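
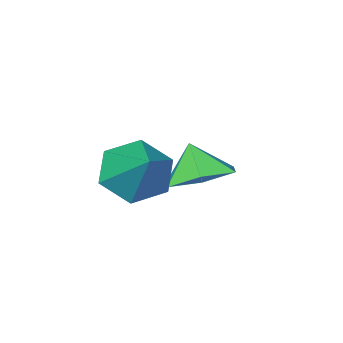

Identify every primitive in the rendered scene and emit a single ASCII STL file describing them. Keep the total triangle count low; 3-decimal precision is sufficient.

solid 
facet normal -0.269 -0.725 -0.634
outer loop
vertex 1.568 0.932 2.501
vertex 1.07 1.616 1.93
vertex 2.053 1.414 1.744
endloop
endfacet
facet normal 0.872 -0.141 0.469
outer loop
vertex 1.568 0.932 2.501
vertex 2.053 1.414 1.744
vertex 1.57 2.964 3.11
endloop
endfacet
facet normal -0.269 -0.724 -0.635
outer loop
vertex 2.053 1.414 1.744
vertex 1.07 1.616 1.93
vertex 1.556 2.098 1.174
endloop
endfacet
facet normal 0.866 0.454 -0.210
outer loop
vertex 2.053 1.414 1.744
vertex 1.556 2.098 1.174
vertex 1.57 2.964 3.11
endloop
endfacet
facet normal -0.268 -0.725 -0.634
outer loop
vertex 1.556 2.098 1.174
vertex 1.07 1.616 1.93
vertex 0.573 2.299 1.359
endloop
endfacet
facet normal 0.109 0.907 -0.407
outer loop
vertex 1.556 2.098 1.174
vertex 0.573 2.299 1.359
vertex 1.57 2.964 3.11
endloop
endfacet
facet normal -0.269 -0.725 -0.634
outer loop
vertex 0.573 2.299 1.359
vertex 1.07 1.616 1.93
vertex 0.088 1.817 2.116
endloop
endfacet
facet normal -0.641 0.764 0.075
outer loop
vertex 0.573 2.299 1.359
vertex 0.088 1.817 2.116
vertex 1.57 2.964 3.11
endloop
endfacet
facet normal -0.269 -0.725 -0.634
outer loop
vertex 0.088 1.817 2.116
vertex 1.07 1.616 1.93
vertex 0.585 1.134 2.687
endloop
endfacet
facet normal -0.635 0.168 0.754
outer loop
vertex 0.088 1.817 2.116
vertex 0.585 1.134 2.687
vertex 1.57 2.964 3.11
endloop
endfacet
facet normal -0.269 -0.725 -0.634
outer loop
vertex 0.585 1.134 2.687
vertex 1.07 1.616 1.93
vertex 1.568 0.932 2.501
endloop
endfacet
facet normal 0.121 -0.285 0.951
outer loop
vertex 0.585 1.134 2.687
vertex 1.568 0.932 2.501
vertex 1.57 2.964 3.11
endloop
endfacet
facet normal -0.021 0.434 -0.901
outer loop
vertex -0.588 2.144 1.212
vertex -1.132 1.329 0.832
vertex -1.638 2.154 1.241
endloop
endfacet
facet normal 0.029 0.438 0.899
outer loop
vertex -0.588 2.144 1.212
vertex -1.638 2.154 1.241
vertex -1.108 0.831 1.868
endloop
endfacet
facet normal -0.020 0.434 -0.901
outer loop
vertex -1.638 2.154 1.241
vertex -1.132 1.329 0.832
vertex -2.181 1.34 0.861
endloop
endfacet
facet normal -0.658 0.090 0.747
outer loop
vertex -1.638 2.154 1.241
vertex -2.181 1.34 0.861
vertex -1.108 0.831 1.868
endloop
endfacet
facet normal -0.020 0.434 -0.901
outer loop
vertex -2.181 1.34 0.861
vertex -1.132 1.329 0.832
vertex -1.675 0.515 0.452
endloop
endfacet
facet normal -0.674 -0.616 0.407
outer loop
vertex -2.181 1.34 0.861
vertex -1.675 0.515 0.452
vertex -1.108 0.831 1.868
endloop
endfacet
facet normal -0.021 0.434 -0.901
outer loop
vertex -1.675 0.515 0.452
vertex -1.132 1.329 0.832
vertex -0.626 0.505 0.423
endloop
endfacet
facet normal -0.003 -0.976 0.219
outer loop
vertex -1.675 0.515 0.452
vertex -0.626 0.505 0.423
vertex -1.108 0.831 1.868
endloop
endfacet
facet normal -0.021 0.434 -0.901
outer loop
vertex -0.626 0.505 0.423
vertex -1.132 1.329 0.832
vertex -0.082 1.319 0.803
endloop
endfacet
facet normal 0.683 -0.629 0.370
outer loop
vertex -0.626 0.505 0.423
vertex -0.082 1.319 0.803
vertex -1.108 0.831 1.868
endloop
endfacet
facet normal -0.021 0.434 -0.901
outer loop
vertex -0.082 1.319 0.803
vertex -1.132 1.329 0.832
vertex -0.588 2.144 1.212
endloop
endfacet
facet normal 0.700 0.077 0.710
outer loop
vertex -0.082 1.319 0.803
vertex -0.588 2.144 1.212
vertex -1.108 0.831 1.868
endloop
endfacet

endsolid


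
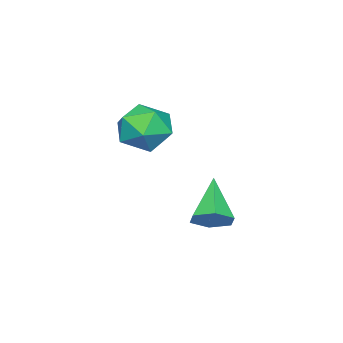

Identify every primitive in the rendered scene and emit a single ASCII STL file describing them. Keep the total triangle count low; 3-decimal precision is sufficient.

solid 
facet normal -0.632 0.769 -0.101
outer loop
vertex 1.464 -2.485 -1.467
vertex 1.31 -2.469 -0.384
vertex 2.109 -1.871 -0.831
endloop
endfacet
facet normal -0.135 0.778 -0.614
outer loop
vertex 1.464 -2.485 -1.467
vertex 2.109 -1.871 -0.831
vertex 2.541 -2.446 -1.655
endloop
endfacet
facet normal -0.175 0.161 -0.971
outer loop
vertex 1.464 -2.485 -1.467
vertex 2.541 -2.446 -1.655
vertex 2.009 -3.4 -1.717
endloop
endfacet
facet normal -0.697 -0.230 -0.679
outer loop
vertex 1.464 -2.485 -1.467
vertex 2.009 -3.4 -1.717
vertex 1.248 -3.414 -0.931
endloop
endfacet
facet normal -0.979 0.146 -0.141
outer loop
vertex 1.464 -2.485 -1.467
vertex 1.248 -3.414 -0.931
vertex 1.31 -2.469 -0.384
endloop
endfacet
facet normal 0.504 0.809 -0.300
outer loop
vertex 2.541 -2.446 -1.655
vertex 2.109 -1.871 -0.831
vertex 3.052 -2.406 -0.689
endloop
endfacet
facet normal -0.299 0.794 0.529
outer loop
vertex 2.109 -1.871 -0.831
vertex 1.31 -2.469 -0.384
vertex 2.291 -2.42 0.097
endloop
endfacet
facet normal -0.860 -0.212 0.464
outer loop
vertex 1.31 -2.469 -0.384
vertex 1.248 -3.414 -0.931
vertex 1.759 -3.374 0.035
endloop
endfacet
facet normal -0.404 -0.820 -0.406
outer loop
vertex 1.248 -3.414 -0.931
vertex 2.009 -3.4 -1.717
vertex 2.191 -3.949 -0.789
endloop
endfacet
facet normal 0.440 -0.188 -0.878
outer loop
vertex 2.009 -3.4 -1.717
vertex 2.541 -2.446 -1.655
vertex 2.99 -3.351 -1.236
endloop
endfacet
facet normal 0.697 0.230 0.679
outer loop
vertex 2.836 -3.335 -0.153
vertex 3.052 -2.406 -0.689
vertex 2.291 -2.42 0.097
endloop
endfacet
facet normal 0.175 -0.161 0.971
outer loop
vertex 2.836 -3.335 -0.153
vertex 2.291 -2.42 0.097
vertex 1.759 -3.374 0.035
endloop
endfacet
facet normal 0.135 -0.778 0.614
outer loop
vertex 2.836 -3.335 -0.153
vertex 1.759 -3.374 0.035
vertex 2.191 -3.949 -0.789
endloop
endfacet
facet normal 0.632 -0.769 0.101
outer loop
vertex 2.836 -3.335 -0.153
vertex 2.191 -3.949 -0.789
vertex 2.99 -3.351 -1.236
endloop
endfacet
facet normal 0.979 -0.146 0.141
outer loop
vertex 2.836 -3.335 -0.153
vertex 2.99 -3.351 -1.236
vertex 3.052 -2.406 -0.689
endloop
endfacet
facet normal 0.404 0.820 0.406
outer loop
vertex 2.291 -2.42 0.097
vertex 3.052 -2.406 -0.689
vertex 2.109 -1.871 -0.831
endloop
endfacet
facet normal -0.440 0.188 0.878
outer loop
vertex 1.759 -3.374 0.035
vertex 2.291 -2.42 0.097
vertex 1.31 -2.469 -0.384
endloop
endfacet
facet normal -0.504 -0.809 0.300
outer loop
vertex 2.191 -3.949 -0.789
vertex 1.759 -3.374 0.035
vertex 1.248 -3.414 -0.931
endloop
endfacet
facet normal 0.299 -0.794 -0.529
outer loop
vertex 2.99 -3.351 -1.236
vertex 2.191 -3.949 -0.789
vertex 2.009 -3.4 -1.717
endloop
endfacet
facet normal 0.860 0.212 -0.464
outer loop
vertex 3.052 -2.406 -0.689
vertex 2.99 -3.351 -1.236
vertex 2.541 -2.446 -1.655
endloop
endfacet
facet normal 0.676 0.360 -0.642
outer loop
vertex 4.433 1.08 -2.731
vertex 4.059 0.755 -3.307
vertex 3.885 1.463 -3.093
endloop
endfacet
facet normal -0.082 0.620 0.780
outer loop
vertex 4.433 1.08 -2.731
vertex 3.885 1.463 -3.093
vertex 2.801 0.085 -2.113
endloop
endfacet
facet normal 0.677 0.360 -0.642
outer loop
vertex 3.885 1.463 -3.093
vertex 4.059 0.755 -3.307
vertex 3.512 1.138 -3.669
endloop
endfacet
facet normal -0.743 0.661 0.108
outer loop
vertex 3.885 1.463 -3.093
vertex 3.512 1.138 -3.669
vertex 2.801 0.085 -2.113
endloop
endfacet
facet normal 0.677 0.360 -0.642
outer loop
vertex 3.512 1.138 -3.669
vertex 4.059 0.755 -3.307
vertex 3.686 0.43 -3.883
endloop
endfacet
facet normal -0.885 -0.079 -0.458
outer loop
vertex 3.512 1.138 -3.669
vertex 3.686 0.43 -3.883
vertex 2.801 0.085 -2.113
endloop
endfacet
facet normal 0.677 0.360 -0.642
outer loop
vertex 3.686 0.43 -3.883
vertex 4.059 0.755 -3.307
vertex 4.233 0.047 -3.521
endloop
endfacet
facet normal -0.369 -0.860 -0.352
outer loop
vertex 3.686 0.43 -3.883
vertex 4.233 0.047 -3.521
vertex 2.801 0.085 -2.113
endloop
endfacet
facet normal 0.676 0.360 -0.642
outer loop
vertex 4.233 0.047 -3.521
vertex 4.059 0.755 -3.307
vertex 4.607 0.372 -2.945
endloop
endfacet
facet normal 0.291 -0.902 0.320
outer loop
vertex 4.233 0.047 -3.521
vertex 4.607 0.372 -2.945
vertex 2.801 0.085 -2.113
endloop
endfacet
facet normal 0.676 0.360 -0.642
outer loop
vertex 4.607 0.372 -2.945
vertex 4.059 0.755 -3.307
vertex 4.433 1.08 -2.731
endloop
endfacet
facet normal 0.434 -0.161 0.886
outer loop
vertex 4.607 0.372 -2.945
vertex 4.433 1.08 -2.731
vertex 2.801 0.085 -2.113
endloop
endfacet

endsolid


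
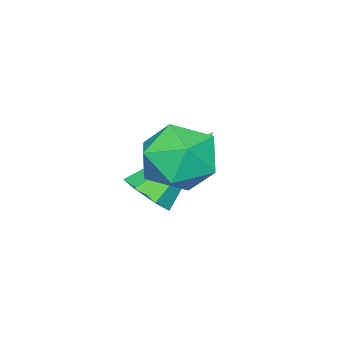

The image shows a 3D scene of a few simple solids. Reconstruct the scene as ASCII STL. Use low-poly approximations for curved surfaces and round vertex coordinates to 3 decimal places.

solid 
facet normal -0.558 0.830 0.019
outer loop
vertex -0.71 3.309 1.733
vertex -1.391 2.856 1.539
vertex -1.183 2.977 2.345
endloop
endfacet
facet normal -0.009 0.882 0.471
outer loop
vertex -0.71 3.309 1.733
vertex -1.183 2.977 2.345
vertex -0.344 2.955 2.403
endloop
endfacet
facet normal 0.594 0.799 0.098
outer loop
vertex -0.71 3.309 1.733
vertex -0.344 2.955 2.403
vertex -0.034 2.819 1.633
endloop
endfacet
facet normal 0.417 0.695 -0.585
outer loop
vertex -0.71 3.309 1.733
vertex -0.034 2.819 1.633
vertex -0.681 2.758 1.099
endloop
endfacet
facet normal -0.295 0.715 -0.635
outer loop
vertex -0.71 3.309 1.733
vertex -0.681 2.758 1.099
vertex -1.391 2.856 1.539
endloop
endfacet
facet normal -0.056 0.342 0.938
outer loop
vertex -0.344 2.955 2.403
vertex -1.183 2.977 2.345
vertex -0.799 2.282 2.621
endloop
endfacet
facet normal -0.944 0.259 0.205
outer loop
vertex -1.183 2.977 2.345
vertex -1.391 2.856 1.539
vertex -1.446 2.221 2.087
endloop
endfacet
facet normal -0.518 0.074 -0.852
outer loop
vertex -1.391 2.856 1.539
vertex -0.681 2.758 1.099
vertex -1.136 2.085 1.317
endloop
endfacet
facet normal 0.634 0.043 -0.773
outer loop
vertex -0.681 2.758 1.099
vertex -0.034 2.819 1.633
vertex -0.297 2.063 1.375
endloop
endfacet
facet normal 0.920 0.208 0.333
outer loop
vertex -0.034 2.819 1.633
vertex -0.344 2.955 2.403
vertex -0.089 2.184 2.181
endloop
endfacet
facet normal -0.417 -0.695 0.585
outer loop
vertex -0.77 1.731 1.987
vertex -0.799 2.282 2.621
vertex -1.446 2.221 2.087
endloop
endfacet
facet normal -0.594 -0.799 -0.098
outer loop
vertex -0.77 1.731 1.987
vertex -1.446 2.221 2.087
vertex -1.136 2.085 1.317
endloop
endfacet
facet normal 0.009 -0.882 -0.471
outer loop
vertex -0.77 1.731 1.987
vertex -1.136 2.085 1.317
vertex -0.297 2.063 1.375
endloop
endfacet
facet normal 0.558 -0.830 -0.019
outer loop
vertex -0.77 1.731 1.987
vertex -0.297 2.063 1.375
vertex -0.089 2.184 2.181
endloop
endfacet
facet normal 0.295 -0.715 0.635
outer loop
vertex -0.77 1.731 1.987
vertex -0.089 2.184 2.181
vertex -0.799 2.282 2.621
endloop
endfacet
facet normal -0.634 -0.043 0.773
outer loop
vertex -1.446 2.221 2.087
vertex -0.799 2.282 2.621
vertex -1.183 2.977 2.345
endloop
endfacet
facet normal -0.920 -0.208 -0.333
outer loop
vertex -1.136 2.085 1.317
vertex -1.446 2.221 2.087
vertex -1.391 2.856 1.539
endloop
endfacet
facet normal 0.056 -0.342 -0.938
outer loop
vertex -0.297 2.063 1.375
vertex -1.136 2.085 1.317
vertex -0.681 2.758 1.099
endloop
endfacet
facet normal 0.944 -0.259 -0.205
outer loop
vertex -0.089 2.184 2.181
vertex -0.297 2.063 1.375
vertex -0.034 2.819 1.633
endloop
endfacet
facet normal 0.518 -0.074 0.852
outer loop
vertex -0.799 2.282 2.621
vertex -0.089 2.184 2.181
vertex -0.344 2.955 2.403
endloop
endfacet
facet normal 0.635 -0.356 -0.685
outer loop
vertex -1.243 1.198 0.327
vertex -1.681 1.177 -0.068
vertex -1.31 1.621 0.045
endloop
endfacet
facet normal 0.570 0.516 0.639
outer loop
vertex -1.243 1.198 0.327
vertex -1.31 1.621 0.045
vertex -2.939 1.883 1.288
endloop
endfacet
facet normal 0.636 -0.357 -0.685
outer loop
vertex -1.31 1.621 0.045
vertex -1.681 1.177 -0.068
vertex -1.656 1.709 -0.322
endloop
endfacet
facet normal 0.196 0.979 0.050
outer loop
vertex -1.31 1.621 0.045
vertex -1.656 1.709 -0.322
vertex -2.939 1.883 1.288
endloop
endfacet
facet normal 0.636 -0.357 -0.684
outer loop
vertex -1.656 1.709 -0.322
vertex -1.681 1.177 -0.068
vertex -2.021 1.396 -0.498
endloop
endfacet
facet normal -0.451 0.775 -0.443
outer loop
vertex -1.656 1.709 -0.322
vertex -2.021 1.396 -0.498
vertex -2.939 1.883 1.288
endloop
endfacet
facet normal 0.635 -0.358 -0.684
outer loop
vertex -2.021 1.396 -0.498
vertex -1.681 1.177 -0.068
vertex -2.131 0.918 -0.35
endloop
endfacet
facet normal -0.881 0.058 -0.469
outer loop
vertex -2.021 1.396 -0.498
vertex -2.131 0.918 -0.35
vertex -2.939 1.883 1.288
endloop
endfacet
facet normal 0.635 -0.357 -0.685
outer loop
vertex -2.131 0.918 -0.35
vertex -1.681 1.177 -0.068
vertex -1.902 0.635 0.01
endloop
endfacet
facet normal -0.773 -0.635 -0.007
outer loop
vertex -2.131 0.918 -0.35
vertex -1.902 0.635 0.01
vertex -2.939 1.883 1.288
endloop
endfacet
facet normal 0.634 -0.357 -0.685
outer loop
vertex -1.902 0.635 0.01
vertex -1.681 1.177 -0.068
vertex -1.507 0.759 0.311
endloop
endfacet
facet normal -0.207 -0.779 0.592
outer loop
vertex -1.902 0.635 0.01
vertex -1.507 0.759 0.311
vertex -2.939 1.883 1.288
endloop
endfacet
facet normal 0.635 -0.357 -0.685
outer loop
vertex -1.507 0.759 0.311
vertex -1.681 1.177 -0.068
vertex -1.243 1.198 0.327
endloop
endfacet
facet normal 0.391 -0.267 0.881
outer loop
vertex -1.507 0.759 0.311
vertex -1.243 1.198 0.327
vertex -2.939 1.883 1.288
endloop
endfacet

endsolid


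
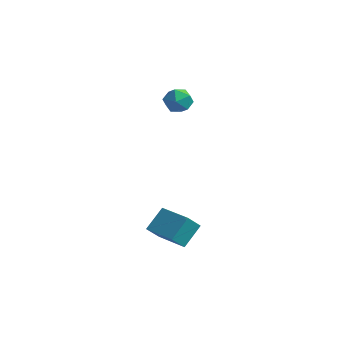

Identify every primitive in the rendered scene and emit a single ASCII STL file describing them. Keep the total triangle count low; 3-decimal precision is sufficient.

solid 
facet normal 0.255 0.339 0.905
outer loop
vertex -1.473 1.639 4.25
vertex -1.577 0.709 4.628
vertex -0.685 1.009 4.264
endloop
endfacet
facet normal 0.570 0.722 0.391
outer loop
vertex -1.473 1.639 4.25
vertex -0.685 1.009 4.264
vertex -0.857 1.585 3.452
endloop
endfacet
facet normal 0.058 0.998 -0.023
outer loop
vertex -1.473 1.639 4.25
vertex -0.857 1.585 3.452
vertex -1.855 1.64 3.316
endloop
endfacet
facet normal -0.572 0.786 0.235
outer loop
vertex -1.473 1.639 4.25
vertex -1.855 1.64 3.316
vertex -2.3 1.099 4.042
endloop
endfacet
facet normal -0.451 0.379 0.808
outer loop
vertex -1.473 1.639 4.25
vertex -2.3 1.099 4.042
vertex -1.577 0.709 4.628
endloop
endfacet
facet normal 0.961 0.277 -0.007
outer loop
vertex -0.857 1.585 3.452
vertex -0.685 1.009 4.264
vertex -0.58 0.621 3.338
endloop
endfacet
facet normal 0.451 -0.343 0.824
outer loop
vertex -0.685 1.009 4.264
vertex -1.577 0.709 4.628
vertex -1.025 0.08 4.064
endloop
endfacet
facet normal -0.691 -0.277 0.668
outer loop
vertex -1.577 0.709 4.628
vertex -2.3 1.099 4.042
vertex -2.023 0.135 3.928
endloop
endfacet
facet normal -0.887 0.381 -0.260
outer loop
vertex -2.3 1.099 4.042
vertex -1.855 1.64 3.316
vertex -2.195 0.711 3.116
endloop
endfacet
facet normal 0.132 0.724 -0.678
outer loop
vertex -1.855 1.64 3.316
vertex -0.857 1.585 3.452
vertex -1.303 1.011 2.752
endloop
endfacet
facet normal 0.572 -0.786 -0.235
outer loop
vertex -1.407 0.081 3.13
vertex -0.58 0.621 3.338
vertex -1.025 0.08 4.064
endloop
endfacet
facet normal -0.058 -0.998 0.023
outer loop
vertex -1.407 0.081 3.13
vertex -1.025 0.08 4.064
vertex -2.023 0.135 3.928
endloop
endfacet
facet normal -0.570 -0.722 -0.391
outer loop
vertex -1.407 0.081 3.13
vertex -2.023 0.135 3.928
vertex -2.195 0.711 3.116
endloop
endfacet
facet normal -0.255 -0.339 -0.905
outer loop
vertex -1.407 0.081 3.13
vertex -2.195 0.711 3.116
vertex -1.303 1.011 2.752
endloop
endfacet
facet normal 0.451 -0.379 -0.808
outer loop
vertex -1.407 0.081 3.13
vertex -1.303 1.011 2.752
vertex -0.58 0.621 3.338
endloop
endfacet
facet normal 0.887 -0.381 0.260
outer loop
vertex -1.025 0.08 4.064
vertex -0.58 0.621 3.338
vertex -0.685 1.009 4.264
endloop
endfacet
facet normal -0.132 -0.724 0.678
outer loop
vertex -2.023 0.135 3.928
vertex -1.025 0.08 4.064
vertex -1.577 0.709 4.628
endloop
endfacet
facet normal -0.961 -0.277 0.007
outer loop
vertex -2.195 0.711 3.116
vertex -2.023 0.135 3.928
vertex -2.3 1.099 4.042
endloop
endfacet
facet normal -0.451 0.343 -0.824
outer loop
vertex -1.303 1.011 2.752
vertex -2.195 0.711 3.116
vertex -1.855 1.64 3.316
endloop
endfacet
facet normal 0.691 0.277 -0.668
outer loop
vertex -0.58 0.621 3.338
vertex -1.303 1.011 2.752
vertex -0.857 1.585 3.452
endloop
endfacet
facet normal -0.974 0.211 -0.087
outer loop
vertex 0.145 -4.39 -3.955
vertex 0.322 -3.093 -2.794
vertex 0.415 -3.548 -4.936
endloop
endfacet
facet normal -0.101 -0.741 -0.664
outer loop
vertex 2.538 -4.007 -4.746
vertex 0.145 -4.39 -3.955
vertex 0.415 -3.548 -4.936
endloop
endfacet
facet normal -0.974 0.211 -0.087
outer loop
vertex 0.415 -3.548 -4.936
vertex 0.322 -3.093 -2.794
vertex 0.592 -2.251 -3.774
endloop
endfacet
facet normal 0.204 0.638 -0.743
outer loop
vertex 0.592 -2.251 -3.774
vertex 2.538 -4.007 -4.746
vertex 0.415 -3.548 -4.936
endloop
endfacet
facet normal -0.204 -0.637 0.743
outer loop
vertex 0.145 -4.39 -3.955
vertex 2.445 -3.552 -2.604
vertex 0.322 -3.093 -2.794
endloop
endfacet
facet normal -0.101 -0.741 -0.664
outer loop
vertex 2.268 -4.849 -3.766
vertex 0.145 -4.39 -3.955
vertex 2.538 -4.007 -4.746
endloop
endfacet
facet normal -0.204 -0.638 0.743
outer loop
vertex 2.268 -4.849 -3.766
vertex 2.445 -3.552 -2.604
vertex 0.145 -4.39 -3.955
endloop
endfacet
facet normal 0.101 0.741 0.664
outer loop
vertex 0.322 -3.093 -2.794
vertex 2.445 -3.552 -2.604
vertex 0.592 -2.251 -3.774
endloop
endfacet
facet normal 0.204 0.637 -0.743
outer loop
vertex 2.715 -2.71 -3.585
vertex 2.538 -4.007 -4.746
vertex 0.592 -2.251 -3.774
endloop
endfacet
facet normal 0.101 0.741 0.664
outer loop
vertex 0.592 -2.251 -3.774
vertex 2.445 -3.552 -2.604
vertex 2.715 -2.71 -3.585
endloop
endfacet
facet normal 0.974 -0.211 0.087
outer loop
vertex 2.715 -2.71 -3.585
vertex 2.268 -4.849 -3.766
vertex 2.538 -4.007 -4.746
endloop
endfacet
facet normal 0.974 -0.211 0.087
outer loop
vertex 2.445 -3.552 -2.604
vertex 2.268 -4.849 -3.766
vertex 2.715 -2.71 -3.585
endloop
endfacet

endsolid


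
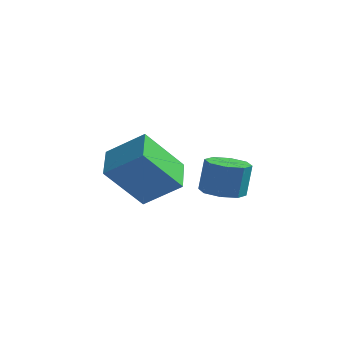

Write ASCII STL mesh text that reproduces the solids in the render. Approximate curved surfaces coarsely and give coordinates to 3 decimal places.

solid 
facet normal -0.056 -0.239 -0.970
outer loop
vertex -1.15 1.994 -0.08
vertex -1.888 2.37 -0.13
vertex -1.099 2.608 -0.234
endloop
endfacet
facet normal 0.995 -0.092 -0.036
outer loop
vertex -1.15 1.994 -0.08
vertex -1.099 2.608 -0.234
vertex -1.074 2.313 1.219
endloop
endfacet
facet normal 0.995 -0.090 -0.035
outer loop
vertex -1.074 2.313 1.219
vertex -1.099 2.608 -0.234
vertex -1.024 2.927 1.066
endloop
endfacet
facet normal 0.057 0.237 0.970
outer loop
vertex -1.074 2.313 1.219
vertex -1.024 2.927 1.066
vertex -1.812 2.69 1.17
endloop
endfacet
facet normal -0.056 -0.238 -0.970
outer loop
vertex -1.099 2.608 -0.234
vertex -1.888 2.37 -0.13
vertex -1.511 3.083 -0.327
endloop
endfacet
facet normal 0.759 0.620 -0.196
outer loop
vertex -1.099 2.608 -0.234
vertex -1.511 3.083 -0.327
vertex -1.024 2.927 1.066
endloop
endfacet
facet normal 0.760 0.619 -0.196
outer loop
vertex -1.024 2.927 1.066
vertex -1.511 3.083 -0.327
vertex -1.435 3.402 0.973
endloop
endfacet
facet normal 0.056 0.238 0.970
outer loop
vertex -1.024 2.927 1.066
vertex -1.435 3.402 0.973
vertex -1.812 2.69 1.17
endloop
endfacet
facet normal -0.057 -0.238 -0.970
outer loop
vertex -1.511 3.083 -0.327
vertex -1.888 2.37 -0.13
vertex -2.143 3.141 -0.304
endloop
endfacet
facet normal 0.080 0.967 -0.242
outer loop
vertex -1.511 3.083 -0.327
vertex -2.143 3.141 -0.304
vertex -1.435 3.402 0.973
endloop
endfacet
facet normal 0.080 0.967 -0.242
outer loop
vertex -1.435 3.402 0.973
vertex -2.143 3.141 -0.304
vertex -2.067 3.46 0.995
endloop
endfacet
facet normal 0.056 0.239 0.969
outer loop
vertex -1.435 3.402 0.973
vertex -2.067 3.46 0.995
vertex -1.812 2.69 1.17
endloop
endfacet
facet normal -0.057 -0.238 -0.970
outer loop
vertex -2.143 3.141 -0.304
vertex -1.888 2.37 -0.13
vertex -2.626 2.747 -0.179
endloop
endfacet
facet normal -0.648 0.748 -0.146
outer loop
vertex -2.143 3.141 -0.304
vertex -2.626 2.747 -0.179
vertex -2.067 3.46 0.995
endloop
endfacet
facet normal -0.648 0.748 -0.146
outer loop
vertex -2.067 3.46 0.995
vertex -2.626 2.747 -0.179
vertex -2.55 3.066 1.12
endloop
endfacet
facet normal 0.056 0.239 0.969
outer loop
vertex -2.067 3.46 0.995
vertex -2.55 3.066 1.12
vertex -1.812 2.69 1.17
endloop
endfacet
facet normal -0.057 -0.237 -0.970
outer loop
vertex -2.626 2.747 -0.179
vertex -1.888 2.37 -0.13
vertex -2.676 2.133 -0.026
endloop
endfacet
facet normal -0.995 0.090 0.036
outer loop
vertex -2.626 2.747 -0.179
vertex -2.676 2.133 -0.026
vertex -2.55 3.066 1.12
endloop
endfacet
facet normal -0.995 0.091 0.035
outer loop
vertex -2.55 3.066 1.12
vertex -2.676 2.133 -0.026
vertex -2.601 2.452 1.274
endloop
endfacet
facet normal 0.056 0.239 0.970
outer loop
vertex -2.55 3.066 1.12
vertex -2.601 2.452 1.274
vertex -1.812 2.69 1.17
endloop
endfacet
facet normal -0.056 -0.238 -0.970
outer loop
vertex -2.676 2.133 -0.026
vertex -1.888 2.37 -0.13
vertex -2.265 1.658 0.067
endloop
endfacet
facet normal -0.760 -0.619 0.196
outer loop
vertex -2.676 2.133 -0.026
vertex -2.265 1.658 0.067
vertex -2.601 2.452 1.274
endloop
endfacet
facet normal -0.759 -0.620 0.197
outer loop
vertex -2.601 2.452 1.274
vertex -2.265 1.658 0.067
vertex -2.189 1.977 1.367
endloop
endfacet
facet normal 0.056 0.238 0.970
outer loop
vertex -2.601 2.452 1.274
vertex -2.189 1.977 1.367
vertex -1.812 2.69 1.17
endloop
endfacet
facet normal -0.056 -0.239 -0.969
outer loop
vertex -2.265 1.658 0.067
vertex -1.888 2.37 -0.13
vertex -1.633 1.6 0.045
endloop
endfacet
facet normal -0.080 -0.967 0.242
outer loop
vertex -2.265 1.658 0.067
vertex -1.633 1.6 0.045
vertex -2.189 1.977 1.367
endloop
endfacet
facet normal -0.080 -0.967 0.242
outer loop
vertex -2.189 1.977 1.367
vertex -1.633 1.6 0.045
vertex -1.557 1.919 1.344
endloop
endfacet
facet normal 0.057 0.238 0.970
outer loop
vertex -2.189 1.977 1.367
vertex -1.557 1.919 1.344
vertex -1.812 2.69 1.17
endloop
endfacet
facet normal -0.056 -0.239 -0.969
outer loop
vertex -1.633 1.6 0.045
vertex -1.888 2.37 -0.13
vertex -1.15 1.994 -0.08
endloop
endfacet
facet normal 0.648 -0.748 0.146
outer loop
vertex -1.633 1.6 0.045
vertex -1.15 1.994 -0.08
vertex -1.557 1.919 1.344
endloop
endfacet
facet normal 0.648 -0.748 0.146
outer loop
vertex -1.557 1.919 1.344
vertex -1.15 1.994 -0.08
vertex -1.074 2.313 1.219
endloop
endfacet
facet normal 0.057 0.238 0.970
outer loop
vertex -1.557 1.919 1.344
vertex -1.074 2.313 1.219
vertex -1.812 2.69 1.17
endloop
endfacet
facet normal -0.481 -0.419 0.770
outer loop
vertex -2.83 -1.829 3.256
vertex -3.361 -0.591 3.598
vertex -4.115 -2.116 2.297
endloop
endfacet
facet normal 0.382 -0.891 -0.246
outer loop
vertex -3.119 -1.249 0.702
vertex -2.83 -1.829 3.256
vertex -4.115 -2.116 2.297
endloop
endfacet
facet normal -0.481 -0.419 0.770
outer loop
vertex -4.115 -2.116 2.297
vertex -3.361 -0.591 3.598
vertex -4.647 -0.878 2.638
endloop
endfacet
facet normal -0.789 -0.177 -0.589
outer loop
vertex -4.647 -0.878 2.638
vertex -3.119 -1.249 0.702
vertex -4.115 -2.116 2.297
endloop
endfacet
facet normal 0.789 0.176 0.588
outer loop
vertex -2.83 -1.829 3.256
vertex -2.365 0.276 2.003
vertex -3.361 -0.591 3.598
endloop
endfacet
facet normal 0.382 -0.891 -0.246
outer loop
vertex -1.833 -0.962 1.662
vertex -2.83 -1.829 3.256
vertex -3.119 -1.249 0.702
endloop
endfacet
facet normal 0.788 0.177 0.589
outer loop
vertex -1.833 -0.962 1.662
vertex -2.365 0.276 2.003
vertex -2.83 -1.829 3.256
endloop
endfacet
facet normal -0.382 0.891 0.246
outer loop
vertex -3.361 -0.591 3.598
vertex -2.365 0.276 2.003
vertex -4.647 -0.878 2.638
endloop
endfacet
facet normal -0.789 -0.176 -0.589
outer loop
vertex -3.65 -0.011 1.044
vertex -3.119 -1.249 0.702
vertex -4.647 -0.878 2.638
endloop
endfacet
facet normal -0.382 0.891 0.246
outer loop
vertex -4.647 -0.878 2.638
vertex -2.365 0.276 2.003
vertex -3.65 -0.011 1.044
endloop
endfacet
facet normal 0.481 0.419 -0.770
outer loop
vertex -3.65 -0.011 1.044
vertex -1.833 -0.962 1.662
vertex -3.119 -1.249 0.702
endloop
endfacet
facet normal 0.481 0.419 -0.770
outer loop
vertex -2.365 0.276 2.003
vertex -1.833 -0.962 1.662
vertex -3.65 -0.011 1.044
endloop
endfacet

endsolid


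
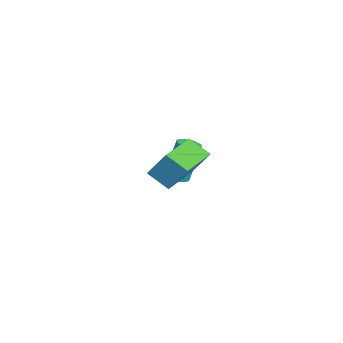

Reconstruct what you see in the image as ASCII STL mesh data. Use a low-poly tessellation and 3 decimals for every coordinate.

solid 
facet normal 0.100 -0.287 -0.953
outer loop
vertex -0.084 3.045 -3.82
vertex -0.342 2.617 -3.718
vertex -0.468 3.087 -3.873
endloop
endfacet
facet normal 0.142 0.952 -0.272
outer loop
vertex -0.084 3.045 -3.82
vertex -0.468 3.087 -3.873
vertex -0.259 3.55 -2.143
endloop
endfacet
facet normal 0.141 0.952 -0.272
outer loop
vertex -0.259 3.55 -2.143
vertex -0.468 3.087 -3.873
vertex -0.644 3.592 -2.196
endloop
endfacet
facet normal -0.100 0.286 0.953
outer loop
vertex -0.259 3.55 -2.143
vertex -0.644 3.592 -2.196
vertex -0.518 3.123 -2.042
endloop
endfacet
facet normal 0.099 -0.288 -0.953
outer loop
vertex -0.468 3.087 -3.873
vertex -0.342 2.617 -3.718
vertex -0.779 2.854 -3.835
endloop
endfacet
facet normal -0.596 0.749 -0.288
outer loop
vertex -0.468 3.087 -3.873
vertex -0.779 2.854 -3.835
vertex -0.644 3.592 -2.196
endloop
endfacet
facet normal -0.598 0.748 -0.288
outer loop
vertex -0.644 3.592 -2.196
vertex -0.779 2.854 -3.835
vertex -0.954 3.359 -2.158
endloop
endfacet
facet normal -0.098 0.286 0.953
outer loop
vertex -0.644 3.592 -2.196
vertex -0.954 3.359 -2.158
vertex -0.518 3.123 -2.042
endloop
endfacet
facet normal 0.100 -0.286 -0.953
outer loop
vertex -0.779 2.854 -3.835
vertex -0.342 2.617 -3.718
vertex -0.834 2.482 -3.729
endloop
endfacet
facet normal -0.985 0.107 -0.135
outer loop
vertex -0.779 2.854 -3.835
vertex -0.834 2.482 -3.729
vertex -0.954 3.359 -2.158
endloop
endfacet
facet normal -0.985 0.107 -0.135
outer loop
vertex -0.954 3.359 -2.158
vertex -0.834 2.482 -3.729
vertex -1.009 2.987 -2.052
endloop
endfacet
facet normal -0.099 0.286 0.953
outer loop
vertex -0.954 3.359 -2.158
vertex -1.009 2.987 -2.052
vertex -0.518 3.123 -2.042
endloop
endfacet
facet normal 0.100 -0.286 -0.953
outer loop
vertex -0.834 2.482 -3.729
vertex -0.342 2.617 -3.718
vertex -0.601 2.19 -3.617
endloop
endfacet
facet normal -0.796 -0.598 0.097
outer loop
vertex -0.834 2.482 -3.729
vertex -0.601 2.19 -3.617
vertex -1.009 2.987 -2.052
endloop
endfacet
facet normal -0.796 -0.598 0.097
outer loop
vertex -1.009 2.987 -2.052
vertex -0.601 2.19 -3.617
vertex -0.776 2.695 -1.94
endloop
endfacet
facet normal -0.099 0.287 0.953
outer loop
vertex -1.009 2.987 -2.052
vertex -0.776 2.695 -1.94
vertex -0.518 3.123 -2.042
endloop
endfacet
facet normal 0.100 -0.286 -0.953
outer loop
vertex -0.601 2.19 -3.617
vertex -0.342 2.617 -3.718
vertex -0.216 2.148 -3.564
endloop
endfacet
facet normal -0.141 -0.952 0.272
outer loop
vertex -0.601 2.19 -3.617
vertex -0.216 2.148 -3.564
vertex -0.776 2.695 -1.94
endloop
endfacet
facet normal -0.142 -0.952 0.272
outer loop
vertex -0.776 2.695 -1.94
vertex -0.216 2.148 -3.564
vertex -0.392 2.653 -1.887
endloop
endfacet
facet normal -0.100 0.287 0.953
outer loop
vertex -0.776 2.695 -1.94
vertex -0.392 2.653 -1.887
vertex -0.518 3.123 -2.042
endloop
endfacet
facet normal 0.098 -0.286 -0.953
outer loop
vertex -0.216 2.148 -3.564
vertex -0.342 2.617 -3.718
vertex 0.094 2.381 -3.602
endloop
endfacet
facet normal 0.598 -0.748 0.288
outer loop
vertex -0.216 2.148 -3.564
vertex 0.094 2.381 -3.602
vertex -0.392 2.653 -1.887
endloop
endfacet
facet normal 0.596 -0.749 0.288
outer loop
vertex -0.392 2.653 -1.887
vertex 0.094 2.381 -3.602
vertex -0.081 2.886 -1.925
endloop
endfacet
facet normal -0.099 0.288 0.953
outer loop
vertex -0.392 2.653 -1.887
vertex -0.081 2.886 -1.925
vertex -0.518 3.123 -2.042
endloop
endfacet
facet normal 0.099 -0.286 -0.953
outer loop
vertex 0.094 2.381 -3.602
vertex -0.342 2.617 -3.718
vertex 0.149 2.753 -3.708
endloop
endfacet
facet normal 0.985 -0.107 0.135
outer loop
vertex 0.094 2.381 -3.602
vertex 0.149 2.753 -3.708
vertex -0.081 2.886 -1.925
endloop
endfacet
facet normal 0.985 -0.107 0.135
outer loop
vertex -0.081 2.886 -1.925
vertex 0.149 2.753 -3.708
vertex -0.026 3.258 -2.031
endloop
endfacet
facet normal -0.100 0.286 0.953
outer loop
vertex -0.081 2.886 -1.925
vertex -0.026 3.258 -2.031
vertex -0.518 3.123 -2.042
endloop
endfacet
facet normal 0.099 -0.287 -0.953
outer loop
vertex 0.149 2.753 -3.708
vertex -0.342 2.617 -3.718
vertex -0.084 3.045 -3.82
endloop
endfacet
facet normal 0.796 0.598 -0.097
outer loop
vertex 0.149 2.753 -3.708
vertex -0.084 3.045 -3.82
vertex -0.026 3.258 -2.031
endloop
endfacet
facet normal 0.796 0.598 -0.097
outer loop
vertex -0.026 3.258 -2.031
vertex -0.084 3.045 -3.82
vertex -0.259 3.55 -2.143
endloop
endfacet
facet normal -0.100 0.286 0.953
outer loop
vertex -0.026 3.258 -2.031
vertex -0.259 3.55 -2.143
vertex -0.518 3.123 -2.042
endloop
endfacet
facet normal -0.834 0.546 -0.084
outer loop
vertex 2.614 1.994 -0.825
vertex 2.912 2.607 0.198
vertex 3.115 2.674 -1.379
endloop
endfacet
facet normal -0.242 -0.499 -0.832
outer loop
vertex 4.708 1.633 -1.218
vertex 2.614 1.994 -0.825
vertex 3.115 2.674 -1.379
endloop
endfacet
facet normal -0.834 0.545 -0.084
outer loop
vertex 3.115 2.674 -1.379
vertex 2.912 2.607 0.198
vertex 3.413 3.288 -0.355
endloop
endfacet
facet normal 0.496 0.674 -0.548
outer loop
vertex 3.413 3.288 -0.355
vertex 4.708 1.633 -1.218
vertex 3.115 2.674 -1.379
endloop
endfacet
facet normal -0.496 -0.674 0.548
outer loop
vertex 2.614 1.994 -0.825
vertex 4.505 1.566 0.359
vertex 2.912 2.607 0.198
endloop
endfacet
facet normal -0.242 -0.498 -0.833
outer loop
vertex 4.207 0.952 -0.665
vertex 2.614 1.994 -0.825
vertex 4.708 1.633 -1.218
endloop
endfacet
facet normal -0.496 -0.674 0.548
outer loop
vertex 4.207 0.952 -0.665
vertex 4.505 1.566 0.359
vertex 2.614 1.994 -0.825
endloop
endfacet
facet normal 0.242 0.498 0.833
outer loop
vertex 2.912 2.607 0.198
vertex 4.505 1.566 0.359
vertex 3.413 3.288 -0.355
endloop
endfacet
facet normal 0.496 0.674 -0.548
outer loop
vertex 5.006 2.246 -0.195
vertex 4.708 1.633 -1.218
vertex 3.413 3.288 -0.355
endloop
endfacet
facet normal 0.243 0.499 0.832
outer loop
vertex 3.413 3.288 -0.355
vertex 4.505 1.566 0.359
vertex 5.006 2.246 -0.195
endloop
endfacet
facet normal 0.834 -0.545 0.084
outer loop
vertex 5.006 2.246 -0.195
vertex 4.207 0.952 -0.665
vertex 4.708 1.633 -1.218
endloop
endfacet
facet normal 0.834 -0.546 0.084
outer loop
vertex 4.505 1.566 0.359
vertex 4.207 0.952 -0.665
vertex 5.006 2.246 -0.195
endloop
endfacet

endsolid


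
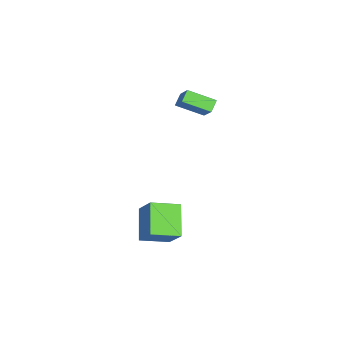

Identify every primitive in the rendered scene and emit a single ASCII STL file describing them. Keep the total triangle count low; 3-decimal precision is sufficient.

solid 
facet normal -0.752 0.233 0.617
outer loop
vertex -3.996 -0.901 1.986
vertex -3.03 -0.391 2.97
vertex -4.091 0.598 1.303
endloop
endfacet
facet normal -0.657 -0.347 -0.669
outer loop
vertex -3.49 0.411 0.81
vertex -3.996 -0.901 1.986
vertex -4.091 0.598 1.303
endloop
endfacet
facet normal -0.752 0.233 0.617
outer loop
vertex -4.091 0.598 1.303
vertex -3.03 -0.391 2.97
vertex -3.125 1.108 2.287
endloop
endfacet
facet normal -0.057 0.908 -0.414
outer loop
vertex -3.125 1.108 2.287
vertex -3.49 0.411 0.81
vertex -4.091 0.598 1.303
endloop
endfacet
facet normal 0.057 -0.908 0.414
outer loop
vertex -3.996 -0.901 1.986
vertex -2.429 -0.578 2.477
vertex -3.03 -0.391 2.97
endloop
endfacet
facet normal -0.657 -0.347 -0.669
outer loop
vertex -3.395 -1.088 1.493
vertex -3.996 -0.901 1.986
vertex -3.49 0.411 0.81
endloop
endfacet
facet normal 0.057 -0.908 0.414
outer loop
vertex -3.395 -1.088 1.493
vertex -2.429 -0.578 2.477
vertex -3.996 -0.901 1.986
endloop
endfacet
facet normal 0.657 0.347 0.669
outer loop
vertex -3.03 -0.391 2.97
vertex -2.429 -0.578 2.477
vertex -3.125 1.108 2.287
endloop
endfacet
facet normal -0.057 0.908 -0.414
outer loop
vertex -2.524 0.921 1.794
vertex -3.49 0.411 0.81
vertex -3.125 1.108 2.287
endloop
endfacet
facet normal 0.657 0.347 0.669
outer loop
vertex -3.125 1.108 2.287
vertex -2.429 -0.578 2.477
vertex -2.524 0.921 1.794
endloop
endfacet
facet normal 0.752 -0.233 -0.617
outer loop
vertex -2.524 0.921 1.794
vertex -3.395 -1.088 1.493
vertex -3.49 0.411 0.81
endloop
endfacet
facet normal 0.752 -0.233 -0.617
outer loop
vertex -2.429 -0.578 2.477
vertex -3.395 -1.088 1.493
vertex -2.524 0.921 1.794
endloop
endfacet
facet normal -0.528 -0.426 -0.734
outer loop
vertex 1.92 -2.062 -2.75
vertex 1.338 -0.629 -3.163
vertex 3.409 -1.808 -3.968
endloop
endfacet
facet normal 0.364 -0.895 0.258
outer loop
vertex 4.322 -1.071 -2.697
vertex 1.92 -2.062 -2.75
vertex 3.409 -1.808 -3.968
endloop
endfacet
facet normal -0.528 -0.426 -0.734
outer loop
vertex 3.409 -1.808 -3.968
vertex 1.338 -0.629 -3.163
vertex 2.827 -0.376 -4.381
endloop
endfacet
facet normal 0.768 0.131 -0.627
outer loop
vertex 2.827 -0.376 -4.381
vertex 4.322 -1.071 -2.697
vertex 3.409 -1.808 -3.968
endloop
endfacet
facet normal -0.768 -0.131 0.627
outer loop
vertex 1.92 -2.062 -2.75
vertex 2.251 0.108 -1.892
vertex 1.338 -0.629 -3.163
endloop
endfacet
facet normal 0.364 -0.895 0.259
outer loop
vertex 2.833 -1.324 -1.479
vertex 1.92 -2.062 -2.75
vertex 4.322 -1.071 -2.697
endloop
endfacet
facet normal -0.768 -0.131 0.627
outer loop
vertex 2.833 -1.324 -1.479
vertex 2.251 0.108 -1.892
vertex 1.92 -2.062 -2.75
endloop
endfacet
facet normal -0.363 0.895 -0.258
outer loop
vertex 1.338 -0.629 -3.163
vertex 2.251 0.108 -1.892
vertex 2.827 -0.376 -4.381
endloop
endfacet
facet normal 0.768 0.131 -0.627
outer loop
vertex 3.74 0.362 -3.11
vertex 4.322 -1.071 -2.697
vertex 2.827 -0.376 -4.381
endloop
endfacet
facet normal -0.364 0.895 -0.258
outer loop
vertex 2.827 -0.376 -4.381
vertex 2.251 0.108 -1.892
vertex 3.74 0.362 -3.11
endloop
endfacet
facet normal 0.528 0.426 0.734
outer loop
vertex 3.74 0.362 -3.11
vertex 2.833 -1.324 -1.479
vertex 4.322 -1.071 -2.697
endloop
endfacet
facet normal 0.528 0.426 0.734
outer loop
vertex 2.251 0.108 -1.892
vertex 2.833 -1.324 -1.479
vertex 3.74 0.362 -3.11
endloop
endfacet

endsolid


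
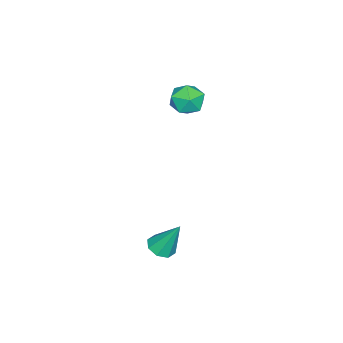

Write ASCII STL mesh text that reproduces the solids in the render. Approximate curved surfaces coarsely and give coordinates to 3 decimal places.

solid 
facet normal 0.130 0.513 0.848
outer loop
vertex -4.129 1.567 2.044
vertex -3.963 0.75 2.513
vertex -3.237 1.227 2.113
endloop
endfacet
facet normal 0.322 0.903 0.283
outer loop
vertex -4.129 1.567 2.044
vertex -3.237 1.227 2.113
vertex -3.545 1.596 1.286
endloop
endfacet
facet normal -0.243 0.958 -0.150
outer loop
vertex -4.129 1.567 2.044
vertex -3.545 1.596 1.286
vertex -4.462 1.346 1.174
endloop
endfacet
facet normal -0.784 0.603 0.147
outer loop
vertex -4.129 1.567 2.044
vertex -4.462 1.346 1.174
vertex -4.721 0.824 1.933
endloop
endfacet
facet normal -0.554 0.327 0.766
outer loop
vertex -4.129 1.567 2.044
vertex -4.721 0.824 1.933
vertex -3.963 0.75 2.513
endloop
endfacet
facet normal 0.834 0.548 -0.066
outer loop
vertex -3.545 1.596 1.286
vertex -3.237 1.227 2.113
vertex -3.019 0.796 1.287
endloop
endfacet
facet normal 0.522 -0.082 0.849
outer loop
vertex -3.237 1.227 2.113
vertex -3.963 0.75 2.513
vertex -3.278 0.274 2.046
endloop
endfacet
facet normal -0.585 -0.383 0.715
outer loop
vertex -3.963 0.75 2.513
vertex -4.721 0.824 1.933
vertex -4.195 0.024 1.934
endloop
endfacet
facet normal -0.957 0.061 -0.284
outer loop
vertex -4.721 0.824 1.933
vertex -4.462 1.346 1.174
vertex -4.503 0.393 1.107
endloop
endfacet
facet normal -0.080 0.637 -0.767
outer loop
vertex -4.462 1.346 1.174
vertex -3.545 1.596 1.286
vertex -3.777 0.87 0.707
endloop
endfacet
facet normal 0.784 -0.603 -0.147
outer loop
vertex -3.611 0.053 1.176
vertex -3.019 0.796 1.287
vertex -3.278 0.274 2.046
endloop
endfacet
facet normal 0.243 -0.958 0.150
outer loop
vertex -3.611 0.053 1.176
vertex -3.278 0.274 2.046
vertex -4.195 0.024 1.934
endloop
endfacet
facet normal -0.322 -0.903 -0.283
outer loop
vertex -3.611 0.053 1.176
vertex -4.195 0.024 1.934
vertex -4.503 0.393 1.107
endloop
endfacet
facet normal -0.130 -0.513 -0.848
outer loop
vertex -3.611 0.053 1.176
vertex -4.503 0.393 1.107
vertex -3.777 0.87 0.707
endloop
endfacet
facet normal 0.554 -0.327 -0.766
outer loop
vertex -3.611 0.053 1.176
vertex -3.777 0.87 0.707
vertex -3.019 0.796 1.287
endloop
endfacet
facet normal 0.957 -0.061 0.284
outer loop
vertex -3.278 0.274 2.046
vertex -3.019 0.796 1.287
vertex -3.237 1.227 2.113
endloop
endfacet
facet normal 0.080 -0.637 0.767
outer loop
vertex -4.195 0.024 1.934
vertex -3.278 0.274 2.046
vertex -3.963 0.75 2.513
endloop
endfacet
facet normal -0.834 -0.548 0.066
outer loop
vertex -4.503 0.393 1.107
vertex -4.195 0.024 1.934
vertex -4.721 0.824 1.933
endloop
endfacet
facet normal -0.522 0.082 -0.849
outer loop
vertex -3.777 0.87 0.707
vertex -4.503 0.393 1.107
vertex -4.462 1.346 1.174
endloop
endfacet
facet normal 0.585 0.383 -0.715
outer loop
vertex -3.019 0.796 1.287
vertex -3.777 0.87 0.707
vertex -3.545 1.596 1.286
endloop
endfacet
facet normal 0.028 -0.463 -0.886
outer loop
vertex 2.682 1.835 -3.518
vertex 2.106 2.21 -3.732
vertex 2.818 2.31 -3.762
endloop
endfacet
facet normal 0.905 -0.042 0.423
outer loop
vertex 2.682 1.835 -3.518
vertex 2.818 2.31 -3.762
vertex 2.054 3.09 -2.048
endloop
endfacet
facet normal 0.028 -0.463 -0.886
outer loop
vertex 2.818 2.31 -3.762
vertex 2.106 2.21 -3.732
vertex 2.536 2.727 -3.989
endloop
endfacet
facet normal 0.802 0.591 0.089
outer loop
vertex 2.818 2.31 -3.762
vertex 2.536 2.727 -3.989
vertex 2.054 3.09 -2.048
endloop
endfacet
facet normal 0.027 -0.463 -0.886
outer loop
vertex 2.536 2.727 -3.989
vertex 2.106 2.21 -3.732
vertex 2.002 2.84 -4.064
endloop
endfacet
facet normal 0.222 0.967 -0.126
outer loop
vertex 2.536 2.727 -3.989
vertex 2.002 2.84 -4.064
vertex 2.054 3.09 -2.048
endloop
endfacet
facet normal 0.026 -0.463 -0.886
outer loop
vertex 2.002 2.84 -4.064
vertex 2.106 2.21 -3.732
vertex 1.529 2.585 -3.945
endloop
endfacet
facet normal -0.491 0.866 -0.095
outer loop
vertex 2.002 2.84 -4.064
vertex 1.529 2.585 -3.945
vertex 2.054 3.09 -2.048
endloop
endfacet
facet normal 0.027 -0.462 -0.886
outer loop
vertex 1.529 2.585 -3.945
vertex 2.106 2.21 -3.732
vertex 1.393 2.109 -3.701
endloop
endfacet
facet normal -0.923 0.347 0.163
outer loop
vertex 1.529 2.585 -3.945
vertex 1.393 2.109 -3.701
vertex 2.054 3.09 -2.048
endloop
endfacet
facet normal 0.027 -0.463 -0.886
outer loop
vertex 1.393 2.109 -3.701
vertex 2.106 2.21 -3.732
vertex 1.675 1.693 -3.475
endloop
endfacet
facet normal -0.819 -0.285 0.497
outer loop
vertex 1.393 2.109 -3.701
vertex 1.675 1.693 -3.475
vertex 2.054 3.09 -2.048
endloop
endfacet
facet normal 0.028 -0.464 -0.886
outer loop
vertex 1.675 1.693 -3.475
vertex 2.106 2.21 -3.732
vertex 2.209 1.58 -3.399
endloop
endfacet
facet normal -0.241 -0.661 0.711
outer loop
vertex 1.675 1.693 -3.475
vertex 2.209 1.58 -3.399
vertex 2.054 3.09 -2.048
endloop
endfacet
facet normal 0.027 -0.464 -0.886
outer loop
vertex 2.209 1.58 -3.399
vertex 2.106 2.21 -3.732
vertex 2.682 1.835 -3.518
endloop
endfacet
facet normal 0.473 -0.560 0.680
outer loop
vertex 2.209 1.58 -3.399
vertex 2.682 1.835 -3.518
vertex 2.054 3.09 -2.048
endloop
endfacet

endsolid


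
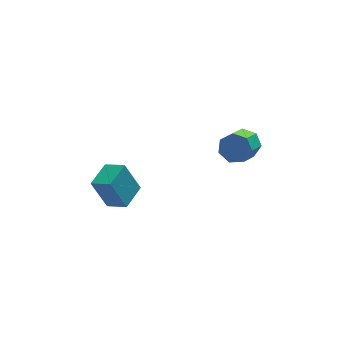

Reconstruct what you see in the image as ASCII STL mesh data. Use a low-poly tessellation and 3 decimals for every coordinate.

solid 
facet normal -0.672 -0.728 -0.136
outer loop
vertex -3.726 3.318 1.678
vertex -4.333 3.948 1.308
vertex -3.173 3.059 0.33
endloop
endfacet
facet normal 0.639 -0.663 0.390
outer loop
vertex -2.367 3.932 0.492
vertex -3.726 3.318 1.678
vertex -3.173 3.059 0.33
endloop
endfacet
facet normal -0.672 -0.728 -0.135
outer loop
vertex -3.173 3.059 0.33
vertex -4.333 3.948 1.308
vertex -3.781 3.689 -0.04
endloop
endfacet
facet normal 0.373 -0.175 -0.911
outer loop
vertex -3.781 3.689 -0.04
vertex -2.367 3.932 0.492
vertex -3.173 3.059 0.33
endloop
endfacet
facet normal -0.373 0.175 0.911
outer loop
vertex -3.726 3.318 1.678
vertex -3.527 4.821 1.47
vertex -4.333 3.948 1.308
endloop
endfacet
facet normal 0.639 -0.663 0.389
outer loop
vertex -2.919 4.191 1.84
vertex -3.726 3.318 1.678
vertex -2.367 3.932 0.492
endloop
endfacet
facet normal -0.373 0.175 0.911
outer loop
vertex -2.919 4.191 1.84
vertex -3.527 4.821 1.47
vertex -3.726 3.318 1.678
endloop
endfacet
facet normal -0.640 0.663 -0.389
outer loop
vertex -4.333 3.948 1.308
vertex -3.527 4.821 1.47
vertex -3.781 3.689 -0.04
endloop
endfacet
facet normal 0.373 -0.176 -0.911
outer loop
vertex -2.974 4.562 0.122
vertex -2.367 3.932 0.492
vertex -3.781 3.689 -0.04
endloop
endfacet
facet normal -0.639 0.663 -0.390
outer loop
vertex -3.781 3.689 -0.04
vertex -3.527 4.821 1.47
vertex -2.974 4.562 0.122
endloop
endfacet
facet normal 0.672 0.728 0.136
outer loop
vertex -2.974 4.562 0.122
vertex -2.919 4.191 1.84
vertex -2.367 3.932 0.492
endloop
endfacet
facet normal 0.672 0.728 0.136
outer loop
vertex -3.527 4.821 1.47
vertex -2.919 4.191 1.84
vertex -2.974 4.562 0.122
endloop
endfacet
facet normal 0.551 0.666 -0.503
outer loop
vertex 2.051 2.624 3.087
vertex 1.506 3.026 3.023
vertex 1.97 3.017 3.519
endloop
endfacet
facet normal 0.823 -0.334 0.458
outer loop
vertex 2.051 2.624 3.087
vertex 1.97 3.017 3.519
vertex 1.379 1.812 3.702
endloop
endfacet
facet normal 0.823 -0.334 0.459
outer loop
vertex 1.379 1.812 3.702
vertex 1.97 3.017 3.519
vertex 1.298 2.206 4.134
endloop
endfacet
facet normal -0.551 -0.665 0.504
outer loop
vertex 1.379 1.812 3.702
vertex 1.298 2.206 4.134
vertex 0.834 2.214 3.637
endloop
endfacet
facet normal 0.552 0.665 -0.504
outer loop
vertex 1.97 3.017 3.519
vertex 1.506 3.026 3.023
vertex 1.541 3.417 3.577
endloop
endfacet
facet normal 0.408 0.313 0.858
outer loop
vertex 1.97 3.017 3.519
vertex 1.541 3.417 3.577
vertex 1.298 2.206 4.134
endloop
endfacet
facet normal 0.407 0.313 0.858
outer loop
vertex 1.298 2.206 4.134
vertex 1.541 3.417 3.577
vertex 0.868 2.606 4.192
endloop
endfacet
facet normal -0.551 -0.665 0.504
outer loop
vertex 1.298 2.206 4.134
vertex 0.868 2.606 4.192
vertex 0.834 2.214 3.637
endloop
endfacet
facet normal 0.551 0.665 -0.504
outer loop
vertex 1.541 3.417 3.577
vertex 1.506 3.026 3.023
vertex 1.085 3.523 3.218
endloop
endfacet
facet normal -0.314 0.725 0.613
outer loop
vertex 1.541 3.417 3.577
vertex 1.085 3.523 3.218
vertex 0.868 2.606 4.192
endloop
endfacet
facet normal -0.316 0.725 0.612
outer loop
vertex 0.868 2.606 4.192
vertex 1.085 3.523 3.218
vertex 0.413 2.711 3.833
endloop
endfacet
facet normal -0.551 -0.665 0.504
outer loop
vertex 0.868 2.606 4.192
vertex 0.413 2.711 3.833
vertex 0.834 2.214 3.637
endloop
endfacet
facet normal 0.551 0.665 -0.504
outer loop
vertex 1.085 3.523 3.218
vertex 1.506 3.026 3.023
vertex 0.946 3.254 2.711
endloop
endfacet
facet normal -0.801 0.591 -0.094
outer loop
vertex 1.085 3.523 3.218
vertex 0.946 3.254 2.711
vertex 0.413 2.711 3.833
endloop
endfacet
facet normal -0.801 0.591 -0.094
outer loop
vertex 0.413 2.711 3.833
vertex 0.946 3.254 2.711
vertex 0.274 2.442 3.326
endloop
endfacet
facet normal -0.551 -0.665 0.504
outer loop
vertex 0.413 2.711 3.833
vertex 0.274 2.442 3.326
vertex 0.834 2.214 3.637
endloop
endfacet
facet normal 0.551 0.665 -0.504
outer loop
vertex 0.946 3.254 2.711
vertex 1.506 3.026 3.023
vertex 1.229 2.813 2.439
endloop
endfacet
facet normal -0.683 0.012 -0.730
outer loop
vertex 0.946 3.254 2.711
vertex 1.229 2.813 2.439
vertex 0.274 2.442 3.326
endloop
endfacet
facet normal -0.683 0.012 -0.730
outer loop
vertex 0.274 2.442 3.326
vertex 1.229 2.813 2.439
vertex 0.557 2.001 3.054
endloop
endfacet
facet normal -0.551 -0.665 0.505
outer loop
vertex 0.274 2.442 3.326
vertex 0.557 2.001 3.054
vertex 0.834 2.214 3.637
endloop
endfacet
facet normal 0.550 0.666 -0.504
outer loop
vertex 1.229 2.813 2.439
vertex 1.506 3.026 3.023
vertex 1.721 2.533 2.606
endloop
endfacet
facet normal -0.051 -0.576 -0.816
outer loop
vertex 1.229 2.813 2.439
vertex 1.721 2.533 2.606
vertex 0.557 2.001 3.054
endloop
endfacet
facet normal -0.051 -0.576 -0.816
outer loop
vertex 0.557 2.001 3.054
vertex 1.721 2.533 2.606
vertex 1.049 1.721 3.221
endloop
endfacet
facet normal -0.550 -0.666 0.504
outer loop
vertex 0.557 2.001 3.054
vertex 1.049 1.721 3.221
vertex 0.834 2.214 3.637
endloop
endfacet
facet normal 0.550 0.666 -0.504
outer loop
vertex 1.721 2.533 2.606
vertex 1.506 3.026 3.023
vertex 2.051 2.624 3.087
endloop
endfacet
facet normal 0.620 -0.730 -0.287
outer loop
vertex 1.721 2.533 2.606
vertex 2.051 2.624 3.087
vertex 1.049 1.721 3.221
endloop
endfacet
facet normal 0.620 -0.730 -0.287
outer loop
vertex 1.049 1.721 3.221
vertex 2.051 2.624 3.087
vertex 1.379 1.812 3.702
endloop
endfacet
facet normal -0.551 -0.665 0.504
outer loop
vertex 1.049 1.721 3.221
vertex 1.379 1.812 3.702
vertex 0.834 2.214 3.637
endloop
endfacet

endsolid


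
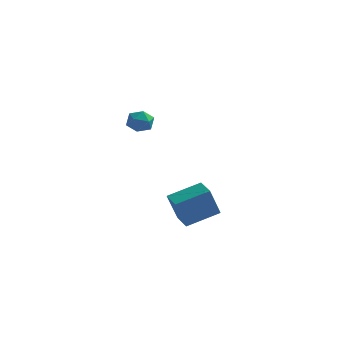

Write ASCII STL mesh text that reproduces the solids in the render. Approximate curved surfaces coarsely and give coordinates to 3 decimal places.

solid 
facet normal -0.697 0.703 0.143
outer loop
vertex -3.567 -1.589 -3.061
vertex -2.249 -0.423 -2.37
vertex -3.265 -0.955 -4.707
endloop
endfacet
facet normal -0.698 -0.616 -0.365
outer loop
vertex -2.471 -1.757 -4.87
vertex -3.567 -1.589 -3.061
vertex -3.265 -0.955 -4.707
endloop
endfacet
facet normal -0.696 0.703 0.143
outer loop
vertex -3.265 -0.955 -4.707
vertex -2.249 -0.423 -2.37
vertex -1.947 0.21 -4.017
endloop
endfacet
facet normal 0.169 0.354 -0.920
outer loop
vertex -1.947 0.21 -4.017
vertex -2.471 -1.757 -4.87
vertex -3.265 -0.955 -4.707
endloop
endfacet
facet normal -0.169 -0.354 0.920
outer loop
vertex -3.567 -1.589 -3.061
vertex -1.455 -1.225 -2.533
vertex -2.249 -0.423 -2.37
endloop
endfacet
facet normal -0.697 -0.617 -0.365
outer loop
vertex -2.773 -2.39 -3.223
vertex -3.567 -1.589 -3.061
vertex -2.471 -1.757 -4.87
endloop
endfacet
facet normal -0.169 -0.354 0.920
outer loop
vertex -2.773 -2.39 -3.223
vertex -1.455 -1.225 -2.533
vertex -3.567 -1.589 -3.061
endloop
endfacet
facet normal 0.698 0.617 0.365
outer loop
vertex -2.249 -0.423 -2.37
vertex -1.455 -1.225 -2.533
vertex -1.947 0.21 -4.017
endloop
endfacet
facet normal 0.169 0.354 -0.920
outer loop
vertex -1.153 -0.591 -4.179
vertex -2.471 -1.757 -4.87
vertex -1.947 0.21 -4.017
endloop
endfacet
facet normal 0.697 0.617 0.366
outer loop
vertex -1.947 0.21 -4.017
vertex -1.455 -1.225 -2.533
vertex -1.153 -0.591 -4.179
endloop
endfacet
facet normal 0.697 -0.703 -0.142
outer loop
vertex -1.153 -0.591 -4.179
vertex -2.773 -2.39 -3.223
vertex -2.471 -1.757 -4.87
endloop
endfacet
facet normal 0.696 -0.703 -0.143
outer loop
vertex -1.455 -1.225 -2.533
vertex -2.773 -2.39 -3.223
vertex -1.153 -0.591 -4.179
endloop
endfacet
facet normal -0.761 0.506 0.405
outer loop
vertex -4.584 -3.407 2.32
vertex -4.515 -3.798 2.939
vertex -4.141 -3.17 2.857
endloop
endfacet
facet normal -0.409 0.910 -0.065
outer loop
vertex -4.584 -3.407 2.32
vertex -4.141 -3.17 2.857
vertex -3.925 -3.123 2.155
endloop
endfacet
facet normal -0.424 0.579 -0.696
outer loop
vertex -4.584 -3.407 2.32
vertex -3.925 -3.123 2.155
vertex -4.167 -3.723 1.803
endloop
endfacet
facet normal -0.787 -0.030 -0.616
outer loop
vertex -4.584 -3.407 2.32
vertex -4.167 -3.723 1.803
vertex -4.531 -4.14 2.288
endloop
endfacet
facet normal -0.995 -0.075 0.064
outer loop
vertex -4.584 -3.407 2.32
vertex -4.531 -4.14 2.288
vertex -4.515 -3.798 2.939
endloop
endfacet
facet normal 0.273 0.951 0.148
outer loop
vertex -3.925 -3.123 2.155
vertex -4.141 -3.17 2.857
vertex -3.449 -3.34 2.672
endloop
endfacet
facet normal -0.299 0.296 0.907
outer loop
vertex -4.141 -3.17 2.857
vertex -4.515 -3.798 2.939
vertex -3.813 -3.757 3.157
endloop
endfacet
facet normal -0.678 -0.643 0.355
outer loop
vertex -4.515 -3.798 2.939
vertex -4.531 -4.14 2.288
vertex -4.055 -4.357 2.805
endloop
endfacet
facet normal -0.340 -0.572 -0.747
outer loop
vertex -4.531 -4.14 2.288
vertex -4.167 -3.723 1.803
vertex -3.839 -4.31 2.103
endloop
endfacet
facet normal 0.248 0.414 -0.876
outer loop
vertex -4.167 -3.723 1.803
vertex -3.925 -3.123 2.155
vertex -3.465 -3.682 2.021
endloop
endfacet
facet normal 0.787 0.030 0.616
outer loop
vertex -3.396 -4.073 2.64
vertex -3.449 -3.34 2.672
vertex -3.813 -3.757 3.157
endloop
endfacet
facet normal 0.424 -0.579 0.696
outer loop
vertex -3.396 -4.073 2.64
vertex -3.813 -3.757 3.157
vertex -4.055 -4.357 2.805
endloop
endfacet
facet normal 0.409 -0.910 0.065
outer loop
vertex -3.396 -4.073 2.64
vertex -4.055 -4.357 2.805
vertex -3.839 -4.31 2.103
endloop
endfacet
facet normal 0.761 -0.506 -0.405
outer loop
vertex -3.396 -4.073 2.64
vertex -3.839 -4.31 2.103
vertex -3.465 -3.682 2.021
endloop
endfacet
facet normal 0.995 0.075 -0.064
outer loop
vertex -3.396 -4.073 2.64
vertex -3.465 -3.682 2.021
vertex -3.449 -3.34 2.672
endloop
endfacet
facet normal 0.340 0.572 0.747
outer loop
vertex -3.813 -3.757 3.157
vertex -3.449 -3.34 2.672
vertex -4.141 -3.17 2.857
endloop
endfacet
facet normal -0.248 -0.414 0.876
outer loop
vertex -4.055 -4.357 2.805
vertex -3.813 -3.757 3.157
vertex -4.515 -3.798 2.939
endloop
endfacet
facet normal -0.273 -0.951 -0.148
outer loop
vertex -3.839 -4.31 2.103
vertex -4.055 -4.357 2.805
vertex -4.531 -4.14 2.288
endloop
endfacet
facet normal 0.299 -0.296 -0.907
outer loop
vertex -3.465 -3.682 2.021
vertex -3.839 -4.31 2.103
vertex -4.167 -3.723 1.803
endloop
endfacet
facet normal 0.678 0.643 -0.355
outer loop
vertex -3.449 -3.34 2.672
vertex -3.465 -3.682 2.021
vertex -3.925 -3.123 2.155
endloop
endfacet

endsolid


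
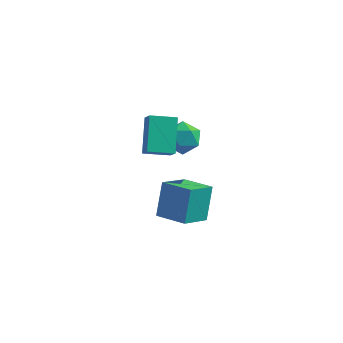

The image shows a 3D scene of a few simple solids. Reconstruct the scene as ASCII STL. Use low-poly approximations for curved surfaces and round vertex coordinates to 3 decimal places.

solid 
facet normal -0.934 0.285 -0.215
outer loop
vertex -0.909 -1.413 -1.067
vertex -0.3 -0.055 -1.91
vertex -0.852 -2.417 -2.643
endloop
endfacet
facet normal -0.356 -0.794 0.493
outer loop
vertex 0.68 -2.885 -2.29
vertex -0.909 -1.413 -1.067
vertex -0.852 -2.417 -2.643
endloop
endfacet
facet normal -0.934 0.285 -0.216
outer loop
vertex -0.852 -2.417 -2.643
vertex -0.3 -0.055 -1.91
vertex -0.243 -1.06 -3.486
endloop
endfacet
facet normal 0.030 -0.537 -0.843
outer loop
vertex -0.243 -1.06 -3.486
vertex 0.68 -2.885 -2.29
vertex -0.852 -2.417 -2.643
endloop
endfacet
facet normal -0.030 0.537 0.843
outer loop
vertex -0.909 -1.413 -1.067
vertex 1.232 -0.523 -1.557
vertex -0.3 -0.055 -1.91
endloop
endfacet
facet normal -0.356 -0.794 0.493
outer loop
vertex 0.623 -1.88 -0.714
vertex -0.909 -1.413 -1.067
vertex 0.68 -2.885 -2.29
endloop
endfacet
facet normal -0.030 0.537 0.843
outer loop
vertex 0.623 -1.88 -0.714
vertex 1.232 -0.523 -1.557
vertex -0.909 -1.413 -1.067
endloop
endfacet
facet normal 0.356 0.794 -0.493
outer loop
vertex -0.3 -0.055 -1.91
vertex 1.232 -0.523 -1.557
vertex -0.243 -1.06 -3.486
endloop
endfacet
facet normal 0.031 -0.537 -0.843
outer loop
vertex 1.289 -1.527 -3.133
vertex 0.68 -2.885 -2.29
vertex -0.243 -1.06 -3.486
endloop
endfacet
facet normal 0.356 0.794 -0.493
outer loop
vertex -0.243 -1.06 -3.486
vertex 1.232 -0.523 -1.557
vertex 1.289 -1.527 -3.133
endloop
endfacet
facet normal 0.934 -0.285 0.216
outer loop
vertex 1.289 -1.527 -3.133
vertex 0.623 -1.88 -0.714
vertex 0.68 -2.885 -2.29
endloop
endfacet
facet normal 0.934 -0.285 0.215
outer loop
vertex 1.232 -0.523 -1.557
vertex 0.623 -1.88 -0.714
vertex 1.289 -1.527 -3.133
endloop
endfacet
facet normal 0.135 0.939 0.316
outer loop
vertex -0.41 0.418 1.381
vertex -0.44 0.12 2.279
vertex 0.387 0.156 1.82
endloop
endfacet
facet normal 0.449 0.836 -0.315
outer loop
vertex -0.41 0.418 1.381
vertex 0.387 0.156 1.82
vertex 0.235 -0.101 0.922
endloop
endfacet
facet normal -0.051 0.625 -0.779
outer loop
vertex -0.41 0.418 1.381
vertex 0.235 -0.101 0.922
vertex -0.686 -0.296 0.826
endloop
endfacet
facet normal -0.675 0.597 -0.433
outer loop
vertex -0.41 0.418 1.381
vertex -0.686 -0.296 0.826
vertex -1.103 -0.16 1.665
endloop
endfacet
facet normal -0.560 0.792 0.244
outer loop
vertex -0.41 0.418 1.381
vertex -1.103 -0.16 1.665
vertex -0.44 0.12 2.279
endloop
endfacet
facet normal 0.920 0.306 -0.243
outer loop
vertex 0.235 -0.101 0.922
vertex 0.387 0.156 1.82
vertex 0.603 -0.72 1.535
endloop
endfacet
facet normal 0.412 0.472 0.780
outer loop
vertex 0.387 0.156 1.82
vertex -0.44 0.12 2.279
vertex 0.186 -0.584 2.374
endloop
endfacet
facet normal -0.712 0.233 0.663
outer loop
vertex -0.44 0.12 2.279
vertex -1.103 -0.16 1.665
vertex -0.735 -0.779 2.278
endloop
endfacet
facet normal -0.898 -0.080 -0.433
outer loop
vertex -1.103 -0.16 1.665
vertex -0.686 -0.296 0.826
vertex -0.887 -1.036 1.38
endloop
endfacet
facet normal 0.111 -0.035 -0.993
outer loop
vertex -0.686 -0.296 0.826
vertex 0.235 -0.101 0.922
vertex -0.06 -1.0 0.921
endloop
endfacet
facet normal 0.675 -0.597 0.433
outer loop
vertex -0.09 -1.298 1.819
vertex 0.603 -0.72 1.535
vertex 0.186 -0.584 2.374
endloop
endfacet
facet normal 0.051 -0.625 0.779
outer loop
vertex -0.09 -1.298 1.819
vertex 0.186 -0.584 2.374
vertex -0.735 -0.779 2.278
endloop
endfacet
facet normal -0.449 -0.836 0.315
outer loop
vertex -0.09 -1.298 1.819
vertex -0.735 -0.779 2.278
vertex -0.887 -1.036 1.38
endloop
endfacet
facet normal -0.135 -0.939 -0.316
outer loop
vertex -0.09 -1.298 1.819
vertex -0.887 -1.036 1.38
vertex -0.06 -1.0 0.921
endloop
endfacet
facet normal 0.560 -0.792 -0.244
outer loop
vertex -0.09 -1.298 1.819
vertex -0.06 -1.0 0.921
vertex 0.603 -0.72 1.535
endloop
endfacet
facet normal 0.898 0.080 0.433
outer loop
vertex 0.186 -0.584 2.374
vertex 0.603 -0.72 1.535
vertex 0.387 0.156 1.82
endloop
endfacet
facet normal -0.111 0.035 0.993
outer loop
vertex -0.735 -0.779 2.278
vertex 0.186 -0.584 2.374
vertex -0.44 0.12 2.279
endloop
endfacet
facet normal -0.920 -0.306 0.243
outer loop
vertex -0.887 -1.036 1.38
vertex -0.735 -0.779 2.278
vertex -1.103 -0.16 1.665
endloop
endfacet
facet normal -0.412 -0.472 -0.780
outer loop
vertex -0.06 -1.0 0.921
vertex -0.887 -1.036 1.38
vertex -0.686 -0.296 0.826
endloop
endfacet
facet normal 0.712 -0.233 -0.663
outer loop
vertex 0.603 -0.72 1.535
vertex -0.06 -1.0 0.921
vertex 0.235 -0.101 0.922
endloop
endfacet
facet normal -0.880 -0.424 0.215
outer loop
vertex -1.329 -1.856 4.145
vertex -1.751 -1.347 3.422
vertex -0.944 -3.28 2.916
endloop
endfacet
facet normal 0.431 -0.520 0.737
outer loop
vertex 0.191 -2.733 2.638
vertex -1.329 -1.856 4.145
vertex -0.944 -3.28 2.916
endloop
endfacet
facet normal -0.880 -0.424 0.215
outer loop
vertex -0.944 -3.28 2.916
vertex -1.751 -1.347 3.422
vertex -1.366 -2.771 2.193
endloop
endfacet
facet normal 0.201 -0.742 -0.640
outer loop
vertex -1.366 -2.771 2.193
vertex 0.191 -2.733 2.638
vertex -0.944 -3.28 2.916
endloop
endfacet
facet normal -0.201 0.742 0.640
outer loop
vertex -1.329 -1.856 4.145
vertex -0.616 -0.8 3.144
vertex -1.751 -1.347 3.422
endloop
endfacet
facet normal 0.431 -0.520 0.737
outer loop
vertex -0.194 -1.309 3.867
vertex -1.329 -1.856 4.145
vertex 0.191 -2.733 2.638
endloop
endfacet
facet normal -0.201 0.742 0.640
outer loop
vertex -0.194 -1.309 3.867
vertex -0.616 -0.8 3.144
vertex -1.329 -1.856 4.145
endloop
endfacet
facet normal -0.431 0.520 -0.737
outer loop
vertex -1.751 -1.347 3.422
vertex -0.616 -0.8 3.144
vertex -1.366 -2.771 2.193
endloop
endfacet
facet normal 0.201 -0.742 -0.640
outer loop
vertex -0.231 -2.224 1.915
vertex 0.191 -2.733 2.638
vertex -1.366 -2.771 2.193
endloop
endfacet
facet normal -0.431 0.520 -0.737
outer loop
vertex -1.366 -2.771 2.193
vertex -0.616 -0.8 3.144
vertex -0.231 -2.224 1.915
endloop
endfacet
facet normal 0.880 0.424 -0.215
outer loop
vertex -0.231 -2.224 1.915
vertex -0.194 -1.309 3.867
vertex 0.191 -2.733 2.638
endloop
endfacet
facet normal 0.880 0.424 -0.215
outer loop
vertex -0.616 -0.8 3.144
vertex -0.194 -1.309 3.867
vertex -0.231 -2.224 1.915
endloop
endfacet

endsolid


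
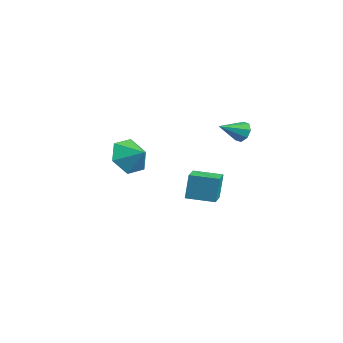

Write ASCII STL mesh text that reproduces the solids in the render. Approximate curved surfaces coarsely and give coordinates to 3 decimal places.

solid 
facet normal -0.814 -0.369 -0.449
outer loop
vertex 1.977 -2.445 1.439
vertex 1.399 -2.137 2.233
vertex 1.554 -1.506 1.434
endloop
endfacet
facet normal 0.847 0.379 -0.373
outer loop
vertex 1.977 -2.445 1.439
vertex 1.554 -1.506 1.434
vertex 2.221 -1.763 2.687
endloop
endfacet
facet normal -0.814 -0.369 -0.449
outer loop
vertex 1.554 -1.506 1.434
vertex 1.399 -2.137 2.233
vertex 0.976 -1.198 2.228
endloop
endfacet
facet normal 0.425 0.904 -0.041
outer loop
vertex 1.554 -1.506 1.434
vertex 0.976 -1.198 2.228
vertex 2.221 -1.763 2.687
endloop
endfacet
facet normal -0.814 -0.369 -0.448
outer loop
vertex 0.976 -1.198 2.228
vertex 1.399 -2.137 2.233
vertex 0.821 -1.828 3.028
endloop
endfacet
facet normal 0.117 0.769 0.628
outer loop
vertex 0.976 -1.198 2.228
vertex 0.821 -1.828 3.028
vertex 2.221 -1.763 2.687
endloop
endfacet
facet normal -0.814 -0.369 -0.448
outer loop
vertex 0.821 -1.828 3.028
vertex 1.399 -2.137 2.233
vertex 1.244 -2.767 3.033
endloop
endfacet
facet normal 0.230 0.109 0.967
outer loop
vertex 0.821 -1.828 3.028
vertex 1.244 -2.767 3.033
vertex 2.221 -1.763 2.687
endloop
endfacet
facet normal -0.813 -0.370 -0.449
outer loop
vertex 1.244 -2.767 3.033
vertex 1.399 -2.137 2.233
vertex 1.823 -3.075 2.239
endloop
endfacet
facet normal 0.651 -0.415 0.636
outer loop
vertex 1.244 -2.767 3.033
vertex 1.823 -3.075 2.239
vertex 2.221 -1.763 2.687
endloop
endfacet
facet normal -0.813 -0.371 -0.448
outer loop
vertex 1.823 -3.075 2.239
vertex 1.399 -2.137 2.233
vertex 1.977 -2.445 1.439
endloop
endfacet
facet normal 0.960 -0.279 -0.035
outer loop
vertex 1.823 -3.075 2.239
vertex 1.977 -2.445 1.439
vertex 2.221 -1.763 2.687
endloop
endfacet
facet normal -0.097 0.911 -0.401
outer loop
vertex 3.616 2.108 3.219
vertex 3.338 2.288 3.695
vertex 3.892 2.272 3.525
endloop
endfacet
facet normal 0.753 -0.522 -0.399
outer loop
vertex 3.616 2.108 3.219
vertex 3.892 2.272 3.525
vertex 3.462 1.132 4.205
endloop
endfacet
facet normal -0.097 0.911 -0.402
outer loop
vertex 3.892 2.272 3.525
vertex 3.338 2.288 3.695
vertex 3.845 2.446 3.931
endloop
endfacet
facet normal 0.950 -0.233 0.210
outer loop
vertex 3.892 2.272 3.525
vertex 3.845 2.446 3.931
vertex 3.462 1.132 4.205
endloop
endfacet
facet normal -0.097 0.911 -0.401
outer loop
vertex 3.845 2.446 3.931
vertex 3.338 2.288 3.695
vertex 3.5 2.527 4.199
endloop
endfacet
facet normal 0.611 -0.013 0.791
outer loop
vertex 3.845 2.446 3.931
vertex 3.5 2.527 4.199
vertex 3.462 1.132 4.205
endloop
endfacet
facet normal -0.096 0.911 -0.401
outer loop
vertex 3.5 2.527 4.199
vertex 3.338 2.288 3.695
vertex 3.061 2.469 4.172
endloop
endfacet
facet normal -0.062 0.006 0.998
outer loop
vertex 3.5 2.527 4.199
vertex 3.061 2.469 4.172
vertex 3.462 1.132 4.205
endloop
endfacet
facet normal -0.098 0.910 -0.402
outer loop
vertex 3.061 2.469 4.172
vertex 3.338 2.288 3.695
vertex 2.784 2.304 3.866
endloop
endfacet
facet normal -0.677 -0.185 0.713
outer loop
vertex 3.061 2.469 4.172
vertex 2.784 2.304 3.866
vertex 3.462 1.132 4.205
endloop
endfacet
facet normal -0.097 0.911 -0.400
outer loop
vertex 2.784 2.304 3.866
vertex 3.338 2.288 3.695
vertex 2.832 2.131 3.46
endloop
endfacet
facet normal -0.874 -0.476 0.100
outer loop
vertex 2.784 2.304 3.866
vertex 2.832 2.131 3.46
vertex 3.462 1.132 4.205
endloop
endfacet
facet normal -0.097 0.911 -0.400
outer loop
vertex 2.832 2.131 3.46
vertex 3.338 2.288 3.695
vertex 3.176 2.05 3.192
endloop
endfacet
facet normal -0.536 -0.695 -0.479
outer loop
vertex 2.832 2.131 3.46
vertex 3.176 2.05 3.192
vertex 3.462 1.132 4.205
endloop
endfacet
facet normal -0.096 0.911 -0.400
outer loop
vertex 3.176 2.05 3.192
vertex 3.338 2.288 3.695
vertex 3.616 2.108 3.219
endloop
endfacet
facet normal 0.136 -0.715 -0.686
outer loop
vertex 3.176 2.05 3.192
vertex 3.616 2.108 3.219
vertex 3.462 1.132 4.205
endloop
endfacet
facet normal -0.834 0.539 -0.117
outer loop
vertex -3.526 2.997 -0.968
vertex -2.729 4.198 -1.122
vertex -3.469 2.778 -2.38
endloop
endfacet
facet normal -0.549 -0.829 0.106
outer loop
vertex -2.451 2.122 -2.238
vertex -3.526 2.997 -0.968
vertex -3.469 2.778 -2.38
endloop
endfacet
facet normal -0.835 0.538 -0.117
outer loop
vertex -3.469 2.778 -2.38
vertex -2.729 4.198 -1.122
vertex -2.672 3.98 -2.534
endloop
endfacet
facet normal 0.039 -0.153 -0.987
outer loop
vertex -2.672 3.98 -2.534
vertex -2.451 2.122 -2.238
vertex -3.469 2.778 -2.38
endloop
endfacet
facet normal -0.039 0.153 0.987
outer loop
vertex -3.526 2.997 -0.968
vertex -1.711 3.542 -0.98
vertex -2.729 4.198 -1.122
endloop
endfacet
facet normal -0.550 -0.829 0.106
outer loop
vertex -2.508 2.34 -0.826
vertex -3.526 2.997 -0.968
vertex -2.451 2.122 -2.238
endloop
endfacet
facet normal -0.039 0.153 0.988
outer loop
vertex -2.508 2.34 -0.826
vertex -1.711 3.542 -0.98
vertex -3.526 2.997 -0.968
endloop
endfacet
facet normal 0.549 0.829 -0.106
outer loop
vertex -2.729 4.198 -1.122
vertex -1.711 3.542 -0.98
vertex -2.672 3.98 -2.534
endloop
endfacet
facet normal 0.039 -0.153 -0.988
outer loop
vertex -1.654 3.323 -2.392
vertex -2.451 2.122 -2.238
vertex -2.672 3.98 -2.534
endloop
endfacet
facet normal 0.550 0.829 -0.106
outer loop
vertex -2.672 3.98 -2.534
vertex -1.711 3.542 -0.98
vertex -1.654 3.323 -2.392
endloop
endfacet
facet normal 0.834 -0.539 0.117
outer loop
vertex -1.654 3.323 -2.392
vertex -2.508 2.34 -0.826
vertex -2.451 2.122 -2.238
endloop
endfacet
facet normal 0.835 -0.538 0.117
outer loop
vertex -1.711 3.542 -0.98
vertex -2.508 2.34 -0.826
vertex -1.654 3.323 -2.392
endloop
endfacet

endsolid


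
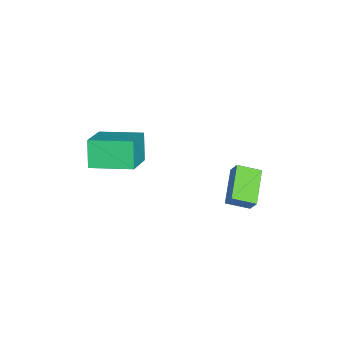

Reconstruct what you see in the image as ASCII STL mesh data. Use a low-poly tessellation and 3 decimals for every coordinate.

solid 
facet normal -0.364 -0.397 -0.842
outer loop
vertex 1.254 1.933 -0.167
vertex -0.413 1.826 0.605
vertex 1.004 2.995 -0.56
endloop
endfacet
facet normal 0.906 0.058 -0.419
outer loop
vertex 1.313 3.334 0.155
vertex 1.254 1.933 -0.167
vertex 1.004 2.995 -0.56
endloop
endfacet
facet normal -0.364 -0.398 -0.842
outer loop
vertex 1.004 2.995 -0.56
vertex -0.413 1.826 0.605
vertex -0.663 2.888 0.211
endloop
endfacet
facet normal -0.216 0.915 -0.340
outer loop
vertex -0.663 2.888 0.211
vertex 1.313 3.334 0.155
vertex 1.004 2.995 -0.56
endloop
endfacet
facet normal 0.216 -0.915 0.340
outer loop
vertex 1.254 1.933 -0.167
vertex -0.104 2.165 1.32
vertex -0.413 1.826 0.605
endloop
endfacet
facet normal 0.906 0.058 -0.419
outer loop
vertex 1.563 2.272 0.549
vertex 1.254 1.933 -0.167
vertex 1.313 3.334 0.155
endloop
endfacet
facet normal 0.216 -0.915 0.340
outer loop
vertex 1.563 2.272 0.549
vertex -0.104 2.165 1.32
vertex 1.254 1.933 -0.167
endloop
endfacet
facet normal -0.906 -0.058 0.419
outer loop
vertex -0.413 1.826 0.605
vertex -0.104 2.165 1.32
vertex -0.663 2.888 0.211
endloop
endfacet
facet normal -0.216 0.915 -0.340
outer loop
vertex -0.354 3.227 0.927
vertex 1.313 3.334 0.155
vertex -0.663 2.888 0.211
endloop
endfacet
facet normal -0.906 -0.058 0.419
outer loop
vertex -0.663 2.888 0.211
vertex -0.104 2.165 1.32
vertex -0.354 3.227 0.927
endloop
endfacet
facet normal 0.364 0.398 0.842
outer loop
vertex -0.354 3.227 0.927
vertex 1.563 2.272 0.549
vertex 1.313 3.334 0.155
endloop
endfacet
facet normal 0.364 0.397 0.842
outer loop
vertex -0.104 2.165 1.32
vertex 1.563 2.272 0.549
vertex -0.354 3.227 0.927
endloop
endfacet
facet normal -0.875 0.022 -0.483
outer loop
vertex 0.495 -3.825 2.951
vertex 0.404 -1.844 3.206
vertex 1.184 -3.634 1.712
endloop
endfacet
facet normal 0.045 -0.991 -0.127
outer loop
vertex 2.856 -3.676 2.634
vertex 0.495 -3.825 2.951
vertex 1.184 -3.634 1.712
endloop
endfacet
facet normal -0.875 0.022 -0.483
outer loop
vertex 1.184 -3.634 1.712
vertex 0.404 -1.844 3.206
vertex 1.093 -1.653 1.967
endloop
endfacet
facet normal 0.481 0.134 -0.866
outer loop
vertex 1.093 -1.653 1.967
vertex 2.856 -3.676 2.634
vertex 1.184 -3.634 1.712
endloop
endfacet
facet normal -0.481 -0.134 0.866
outer loop
vertex 0.495 -3.825 2.951
vertex 2.076 -1.886 4.128
vertex 0.404 -1.844 3.206
endloop
endfacet
facet normal 0.045 -0.991 -0.127
outer loop
vertex 2.167 -3.867 3.873
vertex 0.495 -3.825 2.951
vertex 2.856 -3.676 2.634
endloop
endfacet
facet normal -0.481 -0.134 0.866
outer loop
vertex 2.167 -3.867 3.873
vertex 2.076 -1.886 4.128
vertex 0.495 -3.825 2.951
endloop
endfacet
facet normal -0.045 0.991 0.127
outer loop
vertex 0.404 -1.844 3.206
vertex 2.076 -1.886 4.128
vertex 1.093 -1.653 1.967
endloop
endfacet
facet normal 0.481 0.134 -0.866
outer loop
vertex 2.765 -1.695 2.889
vertex 2.856 -3.676 2.634
vertex 1.093 -1.653 1.967
endloop
endfacet
facet normal -0.045 0.991 0.127
outer loop
vertex 1.093 -1.653 1.967
vertex 2.076 -1.886 4.128
vertex 2.765 -1.695 2.889
endloop
endfacet
facet normal 0.875 -0.022 0.483
outer loop
vertex 2.765 -1.695 2.889
vertex 2.167 -3.867 3.873
vertex 2.856 -3.676 2.634
endloop
endfacet
facet normal 0.875 -0.022 0.483
outer loop
vertex 2.076 -1.886 4.128
vertex 2.167 -3.867 3.873
vertex 2.765 -1.695 2.889
endloop
endfacet

endsolid
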